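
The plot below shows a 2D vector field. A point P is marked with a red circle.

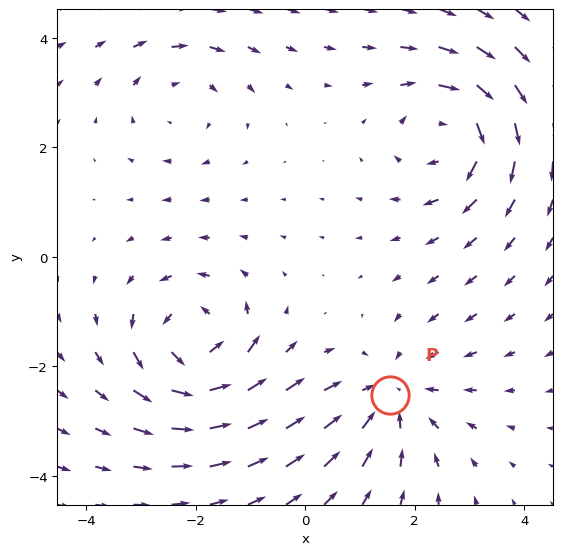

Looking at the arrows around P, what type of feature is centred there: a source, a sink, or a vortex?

At P (1.6, -2.5) the arrows converge inward. Divergence about -4, curl ≈0 — negative divergence with near-zero curl is a sink.

sink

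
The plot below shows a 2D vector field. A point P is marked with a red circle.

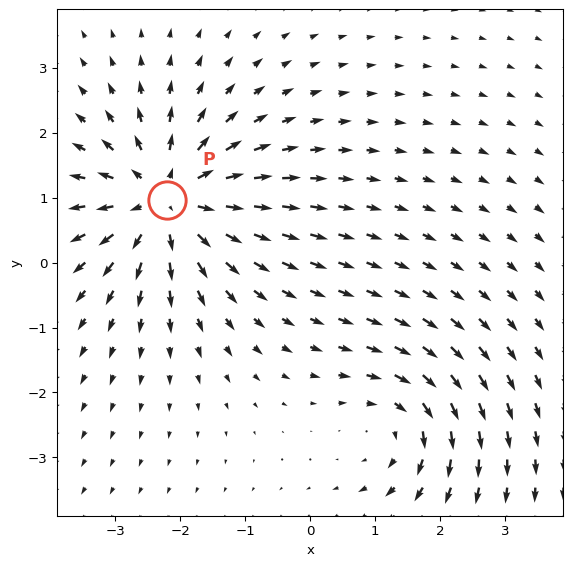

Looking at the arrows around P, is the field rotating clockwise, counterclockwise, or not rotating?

Near P at (-2.2, 1.0) the arrows show no circulation. The curl there is ≈0.

not rotating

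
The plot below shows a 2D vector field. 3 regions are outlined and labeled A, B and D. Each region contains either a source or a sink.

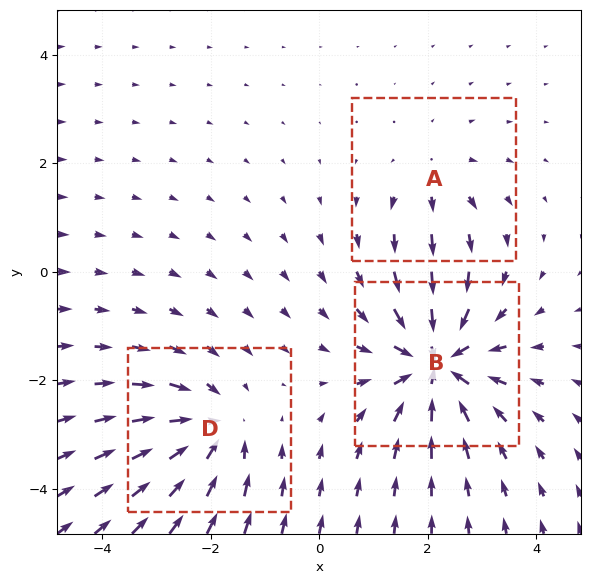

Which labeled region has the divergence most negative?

Divergence at each region's feature centre — A: about +2, B: about -5, D: about -4. Region B is most negative.

B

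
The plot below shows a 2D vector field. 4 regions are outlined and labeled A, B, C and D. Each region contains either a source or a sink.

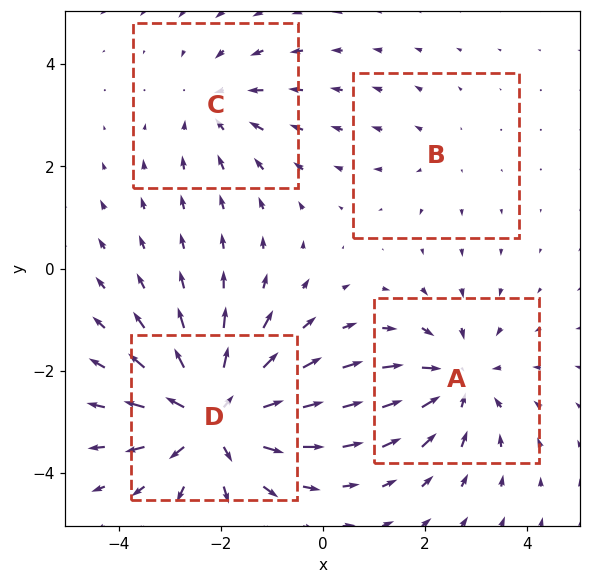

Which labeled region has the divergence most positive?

Divergence at each region's feature centre — A: about -4, B: about +2, C: about -3, D: about +6. Region D is most positive.

D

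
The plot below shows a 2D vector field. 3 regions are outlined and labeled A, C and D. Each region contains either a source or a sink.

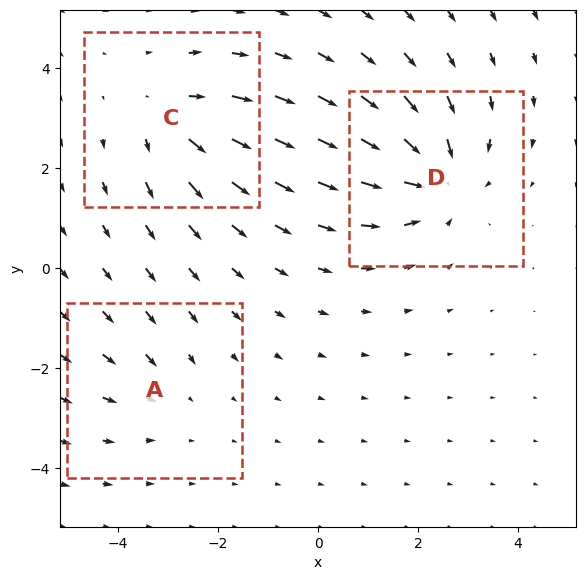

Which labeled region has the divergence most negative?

D

Divergence at each region's feature centre — A: about -2, C: about +3, D: about -4. Region D is most negative.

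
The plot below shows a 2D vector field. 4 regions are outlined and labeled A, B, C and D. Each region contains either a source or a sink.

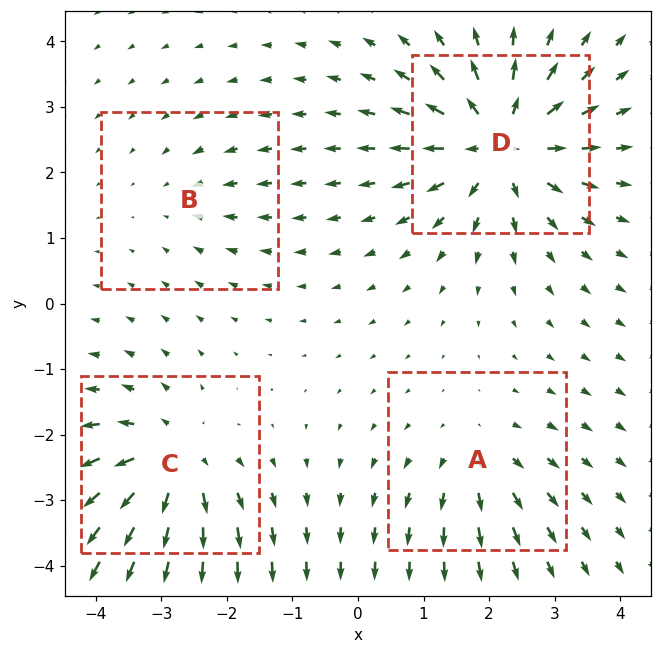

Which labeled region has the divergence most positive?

Divergence at each region's feature centre — A: about +3, B: about -2, C: about +6, D: about +7. Region D is most positive.

D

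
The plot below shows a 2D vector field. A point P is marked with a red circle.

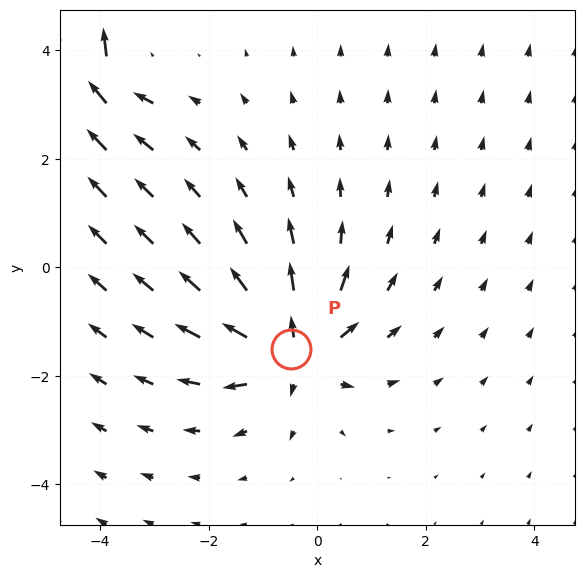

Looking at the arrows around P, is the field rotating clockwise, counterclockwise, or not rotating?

Near P at (-0.5, -1.5) the arrows show no circulation. The curl there is ≈0.

not rotating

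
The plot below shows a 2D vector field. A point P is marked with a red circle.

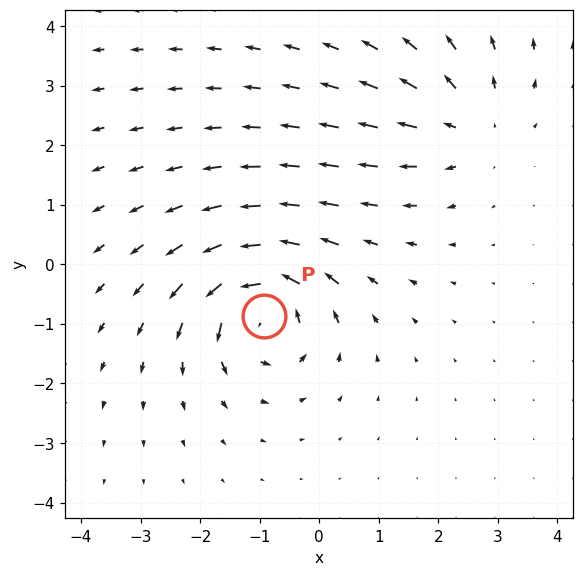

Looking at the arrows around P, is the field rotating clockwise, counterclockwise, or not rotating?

Near P at (-0.9, -0.9) the arrows circulate counterclockwise. The curl (z-component) there is about +6; positive curl means counterclockwise rotation.

counterclockwise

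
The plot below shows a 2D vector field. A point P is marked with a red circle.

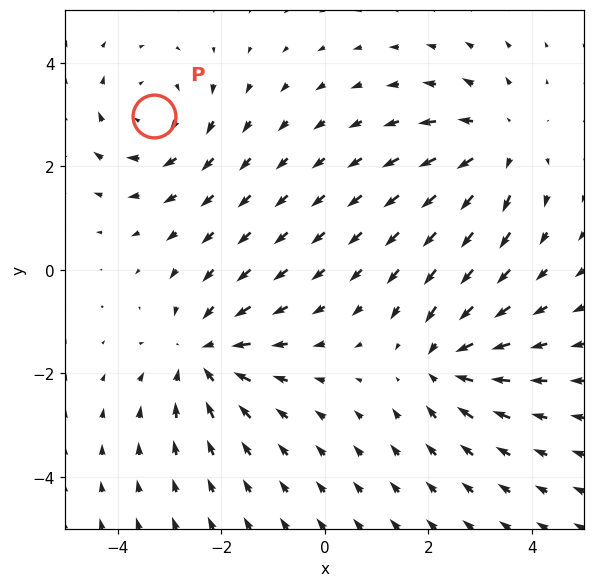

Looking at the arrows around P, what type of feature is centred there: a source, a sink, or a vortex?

vortex

At P (-3.3, 3.0) the arrows circulate clockwise. Divergence ≈0, curl about -3 — near-zero divergence with nonzero curl is a vortex.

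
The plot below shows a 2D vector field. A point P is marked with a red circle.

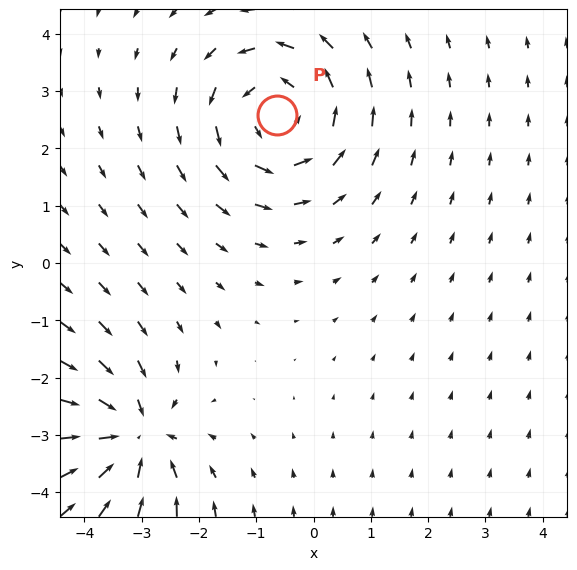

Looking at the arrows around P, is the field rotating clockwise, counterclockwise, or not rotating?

Near P at (-0.6, 2.6) the arrows circulate counterclockwise. The curl (z-component) there is about +4; positive curl means counterclockwise rotation.

counterclockwise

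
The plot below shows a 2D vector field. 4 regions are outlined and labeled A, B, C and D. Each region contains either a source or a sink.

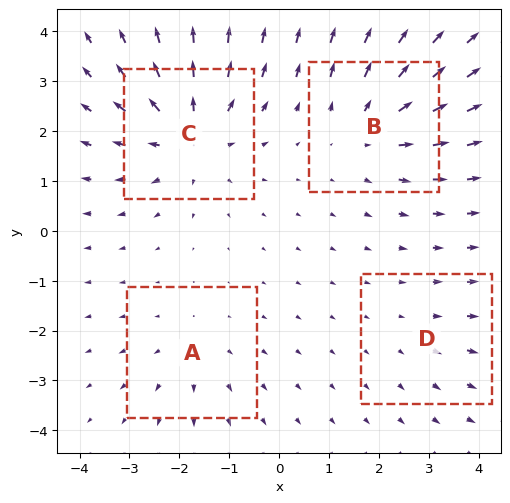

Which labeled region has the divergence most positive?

Divergence at each region's feature centre — A: about +3, B: about +5, C: about +6, D: about +2. Region C is most positive.

C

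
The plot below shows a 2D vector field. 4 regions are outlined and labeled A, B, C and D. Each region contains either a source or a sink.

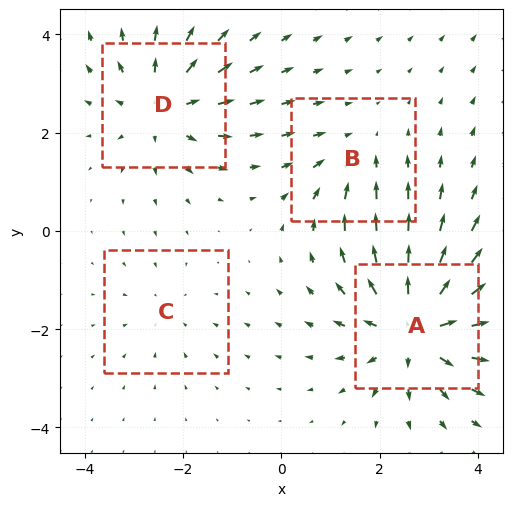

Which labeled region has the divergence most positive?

Divergence at each region's feature centre — A: about +7, B: about -3, C: about -2, D: about +5. Region A is most positive.

A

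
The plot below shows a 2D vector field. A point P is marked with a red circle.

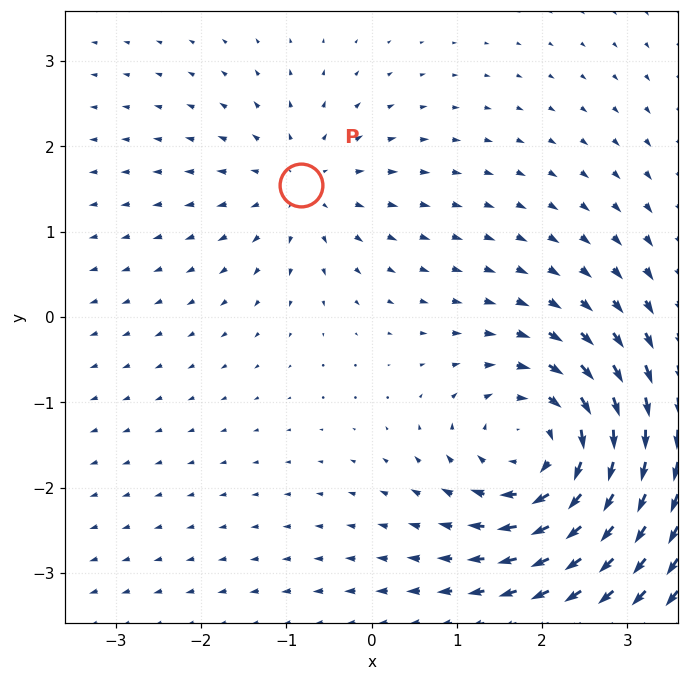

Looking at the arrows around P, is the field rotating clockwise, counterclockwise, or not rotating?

Near P at (-0.8, 1.5) the arrows show no circulation. The curl there is ≈0.

not rotating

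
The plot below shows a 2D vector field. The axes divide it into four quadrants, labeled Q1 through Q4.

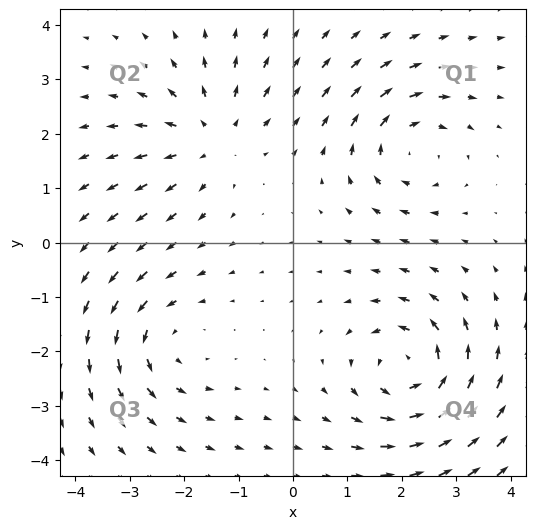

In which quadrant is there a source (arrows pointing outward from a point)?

Q2

The source sits at approximately (-1.5, 1.9), which lies in quadrant Q2. The divergence there is about +3, positive as expected for a source.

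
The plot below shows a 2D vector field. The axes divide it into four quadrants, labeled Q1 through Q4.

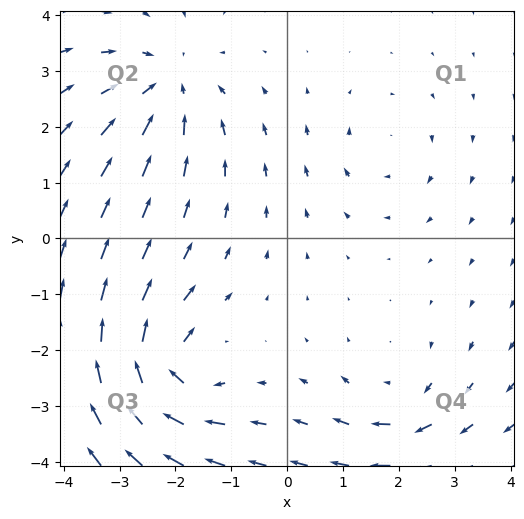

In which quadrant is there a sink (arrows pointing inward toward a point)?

Q2

The sink sits at approximately (-2.2, 2.7), which lies in quadrant Q2. The divergence there is about -4, negative as expected for a sink.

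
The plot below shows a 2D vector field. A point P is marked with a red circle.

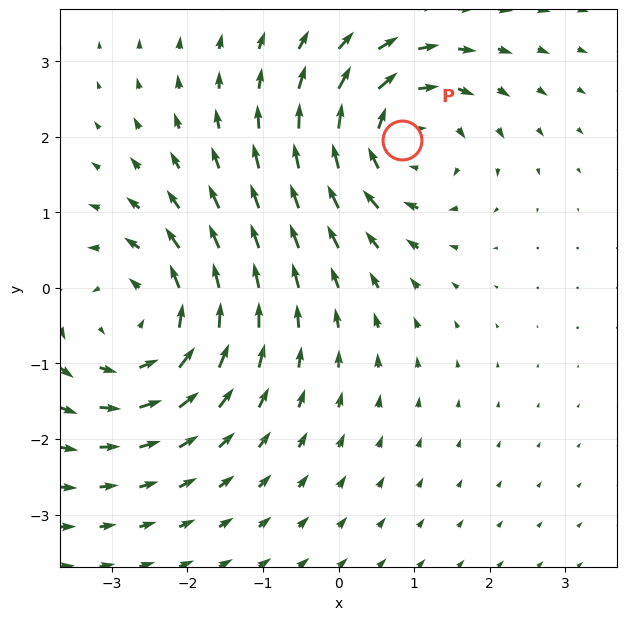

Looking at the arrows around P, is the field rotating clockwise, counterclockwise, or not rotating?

clockwise

Near P at (0.8, 2.0) the arrows circulate clockwise. The curl (z-component) there is about -4; negative curl means clockwise rotation.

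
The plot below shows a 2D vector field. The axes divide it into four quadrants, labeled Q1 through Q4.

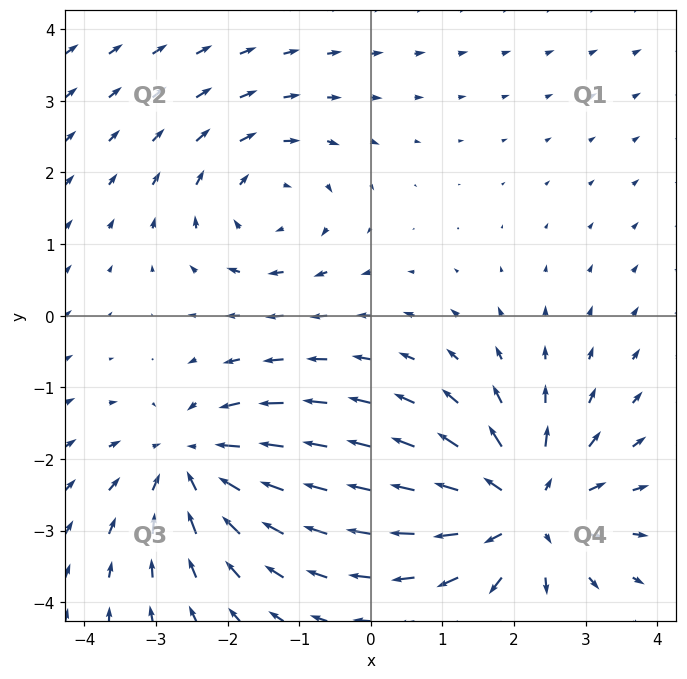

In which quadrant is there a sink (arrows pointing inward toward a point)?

Q3

The sink sits at approximately (-2.5, -2.0), which lies in quadrant Q3. The divergence there is about -4, negative as expected for a sink.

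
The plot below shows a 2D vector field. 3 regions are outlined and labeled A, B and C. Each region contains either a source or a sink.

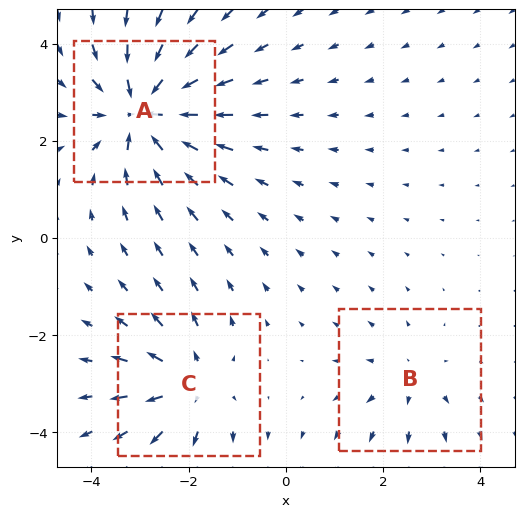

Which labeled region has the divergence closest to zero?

Divergence at each region's feature centre — A: about -5, B: about +2, C: about +3. Region B is closest to zero.

B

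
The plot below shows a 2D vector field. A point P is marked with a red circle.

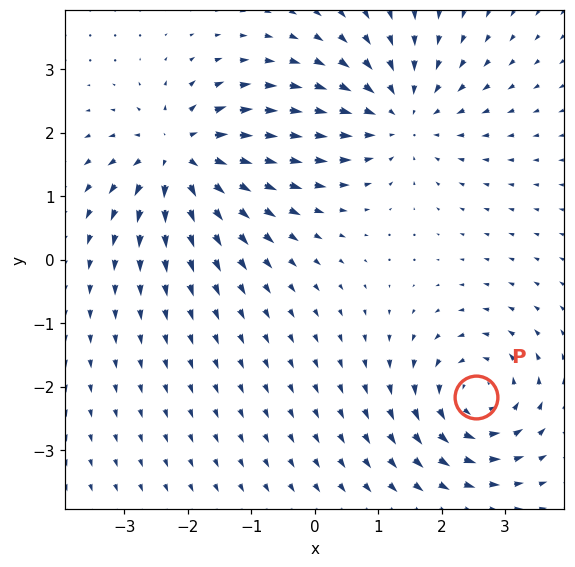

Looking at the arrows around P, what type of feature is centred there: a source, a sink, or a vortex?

At P (2.5, -2.2) the arrows circulate counterclockwise. Divergence ≈0, curl about +5 — near-zero divergence with nonzero curl is a vortex.

vortex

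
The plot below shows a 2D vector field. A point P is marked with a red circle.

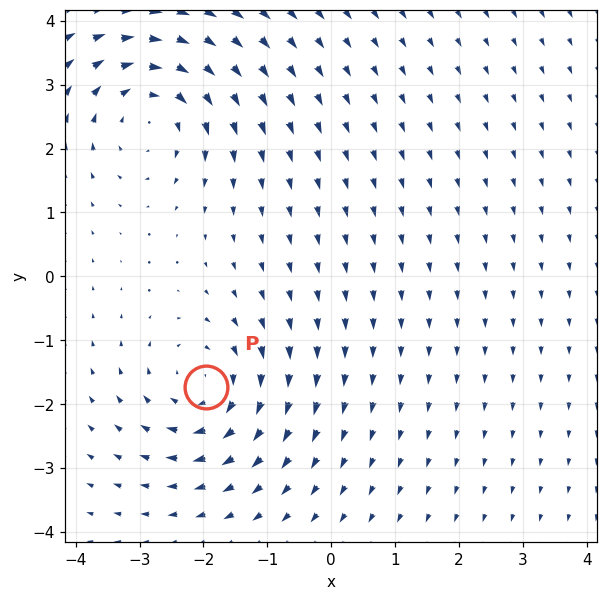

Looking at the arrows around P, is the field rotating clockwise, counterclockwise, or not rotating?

clockwise

Near P at (-2.0, -1.7) the arrows circulate clockwise. The curl (z-component) there is about -4; negative curl means clockwise rotation.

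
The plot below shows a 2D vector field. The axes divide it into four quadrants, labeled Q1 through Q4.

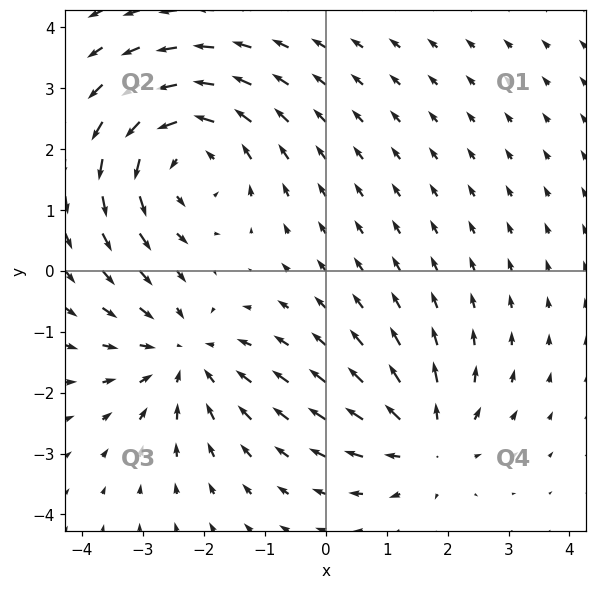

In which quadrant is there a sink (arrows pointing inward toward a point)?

The sink sits at approximately (-2.3, -1.4), which lies in quadrant Q3. The divergence there is about -3, negative as expected for a sink.

Q3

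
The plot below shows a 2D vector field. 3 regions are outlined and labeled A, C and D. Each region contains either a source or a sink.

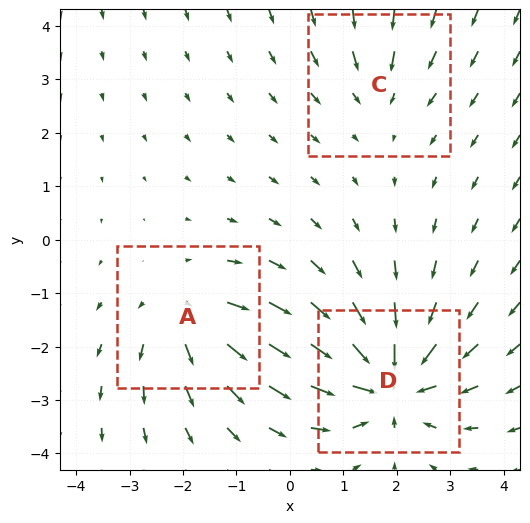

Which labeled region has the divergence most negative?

Divergence at each region's feature centre — A: about +3, C: about -2, D: about -5. Region D is most negative.

D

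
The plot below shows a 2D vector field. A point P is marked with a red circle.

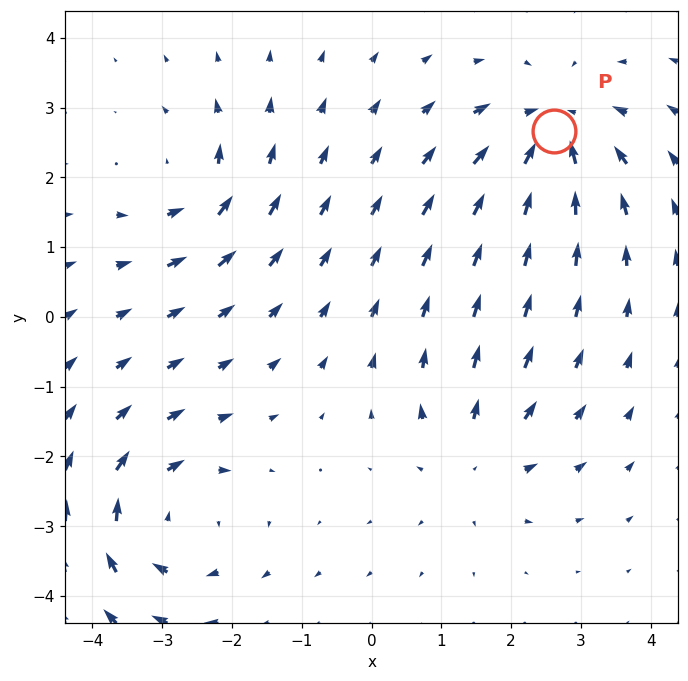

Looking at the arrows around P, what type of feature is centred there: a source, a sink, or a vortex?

sink

At P (2.6, 2.7) the arrows converge inward. Divergence about -6, curl ≈0 — negative divergence with near-zero curl is a sink.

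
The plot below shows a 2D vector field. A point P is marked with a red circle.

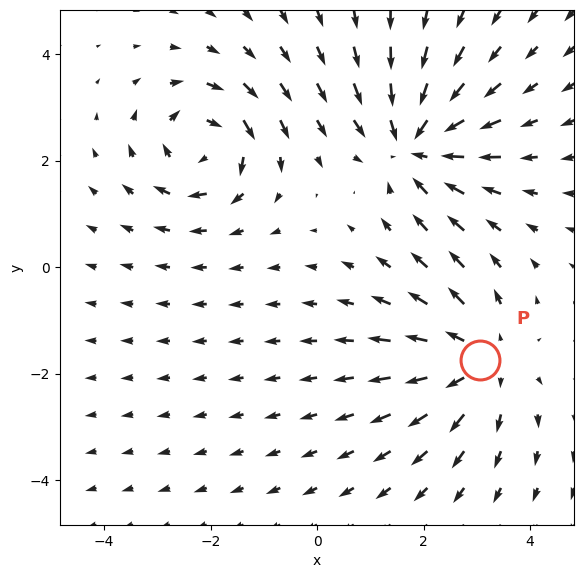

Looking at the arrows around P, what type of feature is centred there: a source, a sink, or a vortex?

source

At P (3.1, -1.7) the arrows spread outward. Divergence about +3, curl ≈0 — positive divergence with near-zero curl is a source.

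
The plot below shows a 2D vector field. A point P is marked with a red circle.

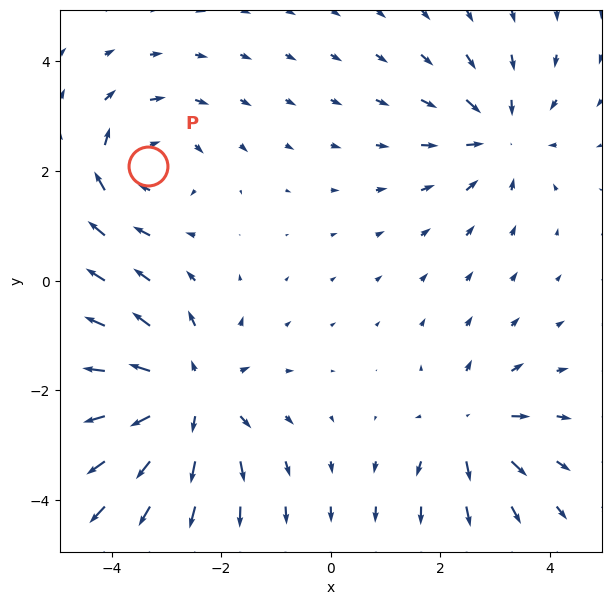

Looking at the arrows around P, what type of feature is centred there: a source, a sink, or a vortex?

vortex

At P (-3.3, 2.1) the arrows circulate clockwise. Divergence ≈0, curl about -3 — near-zero divergence with nonzero curl is a vortex.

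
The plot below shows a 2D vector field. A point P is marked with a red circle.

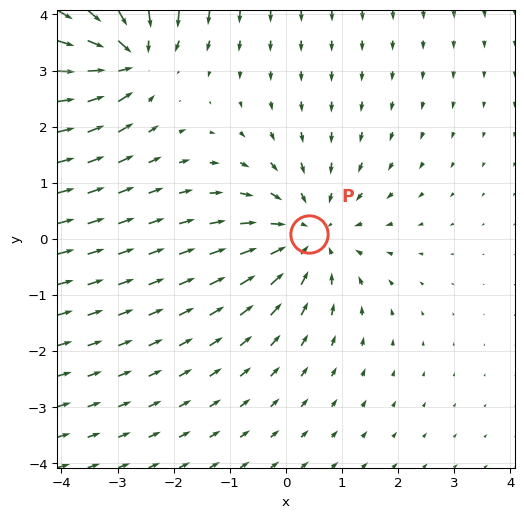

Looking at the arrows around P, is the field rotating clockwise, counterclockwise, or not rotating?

not rotating

Near P at (0.4, 0.1) the arrows show no circulation. The curl there is ≈0.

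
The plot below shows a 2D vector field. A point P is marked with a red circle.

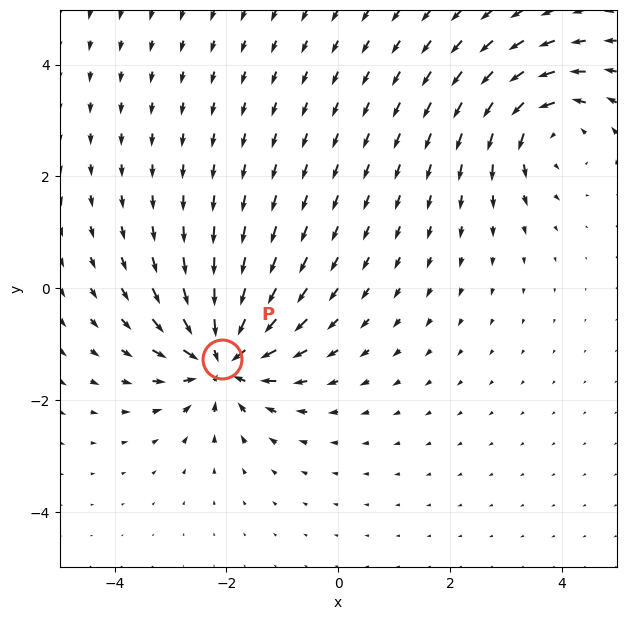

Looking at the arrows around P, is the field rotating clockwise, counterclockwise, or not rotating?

not rotating

Near P at (-2.1, -1.3) the arrows show no circulation. The curl there is ≈0.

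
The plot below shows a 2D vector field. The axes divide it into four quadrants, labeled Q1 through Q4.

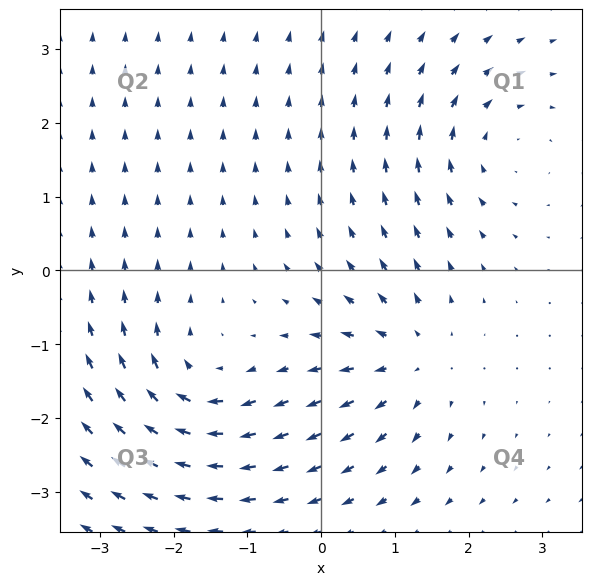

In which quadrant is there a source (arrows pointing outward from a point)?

The source sits at approximately (1.2, -1.2), which lies in quadrant Q4. The divergence there is about +4, positive as expected for a source.

Q4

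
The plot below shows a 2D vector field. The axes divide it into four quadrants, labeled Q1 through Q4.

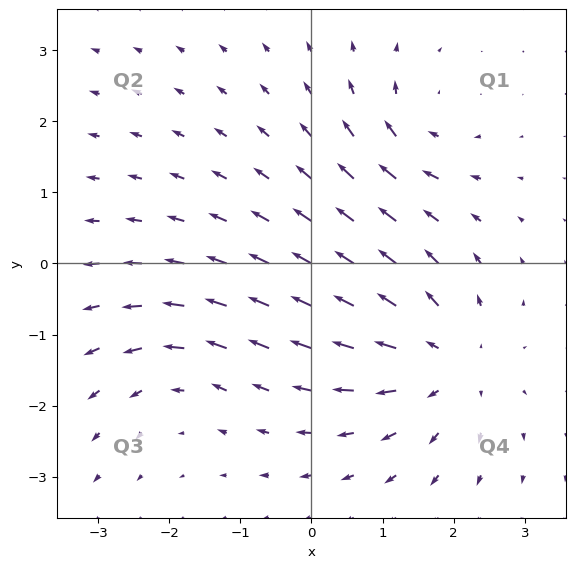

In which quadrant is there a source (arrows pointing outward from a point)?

Q4

The source sits at approximately (1.9, -1.4), which lies in quadrant Q4. The divergence there is about +5, positive as expected for a source.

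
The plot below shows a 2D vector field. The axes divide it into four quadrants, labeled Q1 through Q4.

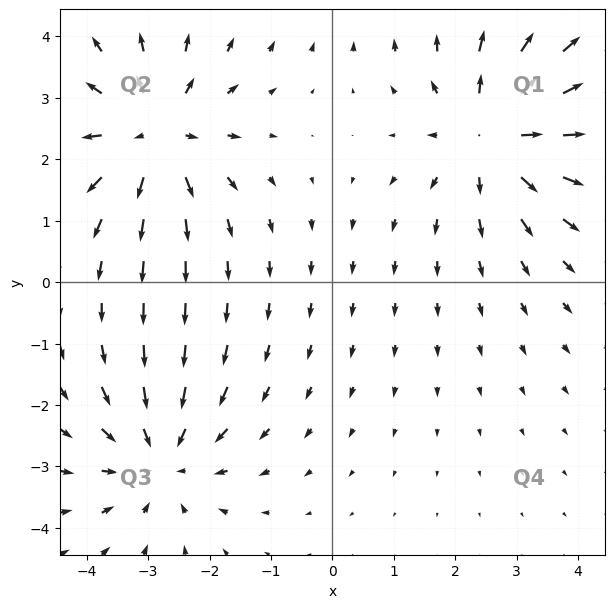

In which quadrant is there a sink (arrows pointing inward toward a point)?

Q3

The sink sits at approximately (-2.8, -2.9), which lies in quadrant Q3. The divergence there is about -4, negative as expected for a sink.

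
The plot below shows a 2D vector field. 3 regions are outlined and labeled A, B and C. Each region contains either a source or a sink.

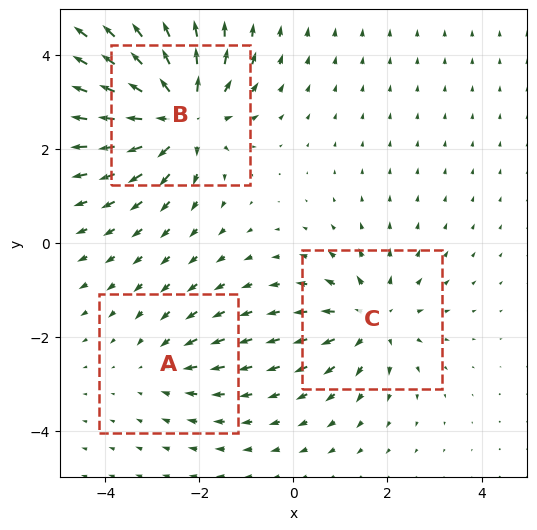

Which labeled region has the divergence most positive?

B

Divergence at each region's feature centre — A: about -2, B: about +5, C: about +3. Region B is most positive.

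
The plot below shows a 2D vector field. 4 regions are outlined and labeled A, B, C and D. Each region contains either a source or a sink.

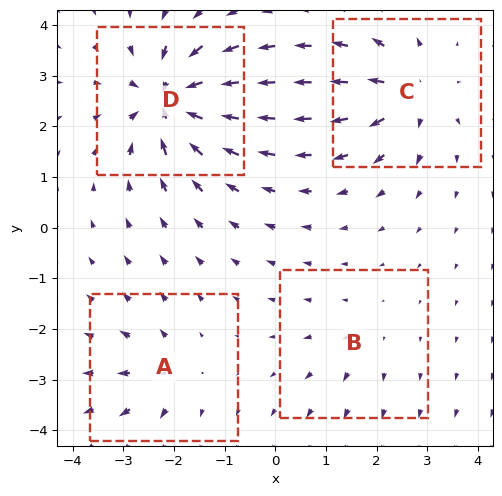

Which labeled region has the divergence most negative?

D

Divergence at each region's feature centre — A: about +4, B: about +2, C: about +6, D: about -9. Region D is most negative.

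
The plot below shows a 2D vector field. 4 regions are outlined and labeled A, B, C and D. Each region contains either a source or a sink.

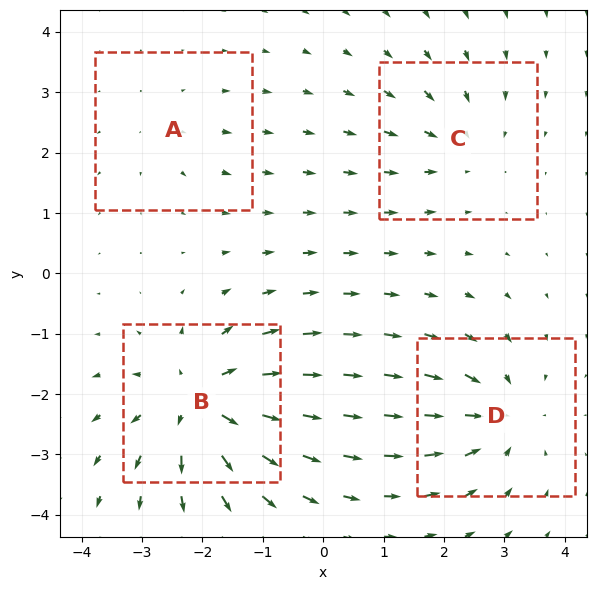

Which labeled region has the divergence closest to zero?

Divergence at each region's feature centre — A: about +2, B: about +7, C: about -3, D: about -5. Region A is closest to zero.

A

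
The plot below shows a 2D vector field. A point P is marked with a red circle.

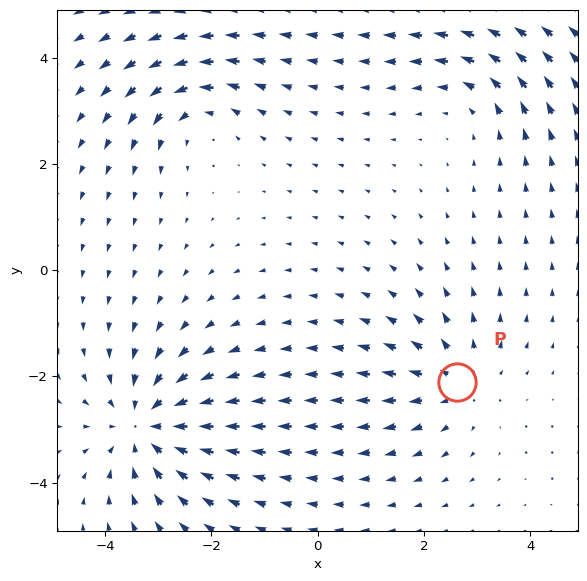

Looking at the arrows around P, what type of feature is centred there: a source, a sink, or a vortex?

source

At P (2.6, -2.1) the arrows spread outward. Divergence about +3, curl ≈0 — positive divergence with near-zero curl is a source.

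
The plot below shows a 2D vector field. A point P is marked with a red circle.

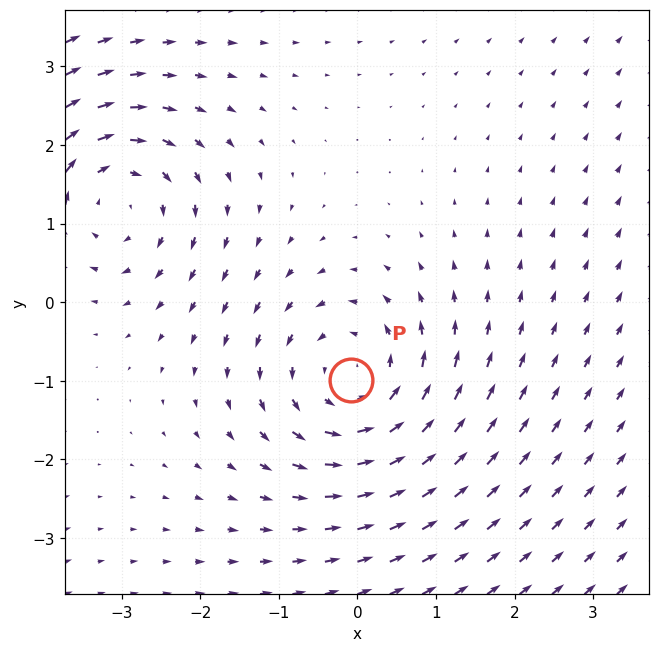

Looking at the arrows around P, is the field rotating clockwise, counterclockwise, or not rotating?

counterclockwise

Near P at (-0.1, -1.0) the arrows circulate counterclockwise. The curl (z-component) there is about +3; positive curl means counterclockwise rotation.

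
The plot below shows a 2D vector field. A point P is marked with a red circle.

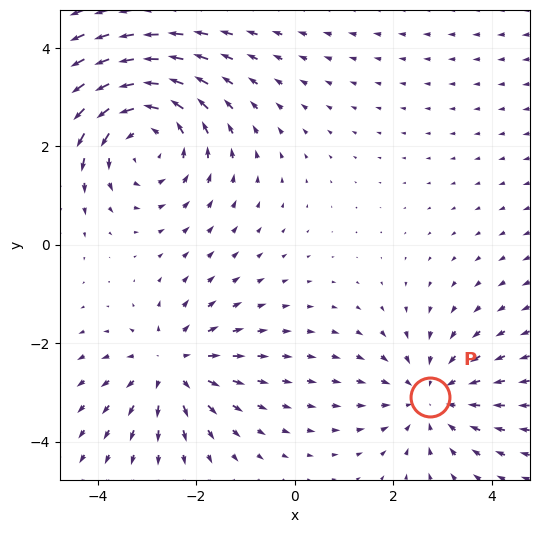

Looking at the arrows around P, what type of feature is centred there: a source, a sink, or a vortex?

At P (2.8, -3.1) the arrows converge inward. Divergence about -3, curl ≈0 — negative divergence with near-zero curl is a sink.

sink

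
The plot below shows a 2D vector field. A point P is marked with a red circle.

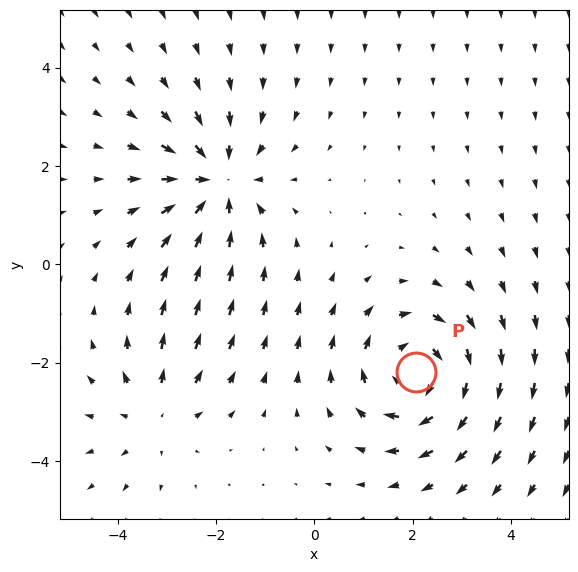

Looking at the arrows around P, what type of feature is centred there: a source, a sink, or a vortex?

At P (2.1, -2.2) the arrows circulate clockwise. Divergence ≈0, curl about -4 — near-zero divergence with nonzero curl is a vortex.

vortex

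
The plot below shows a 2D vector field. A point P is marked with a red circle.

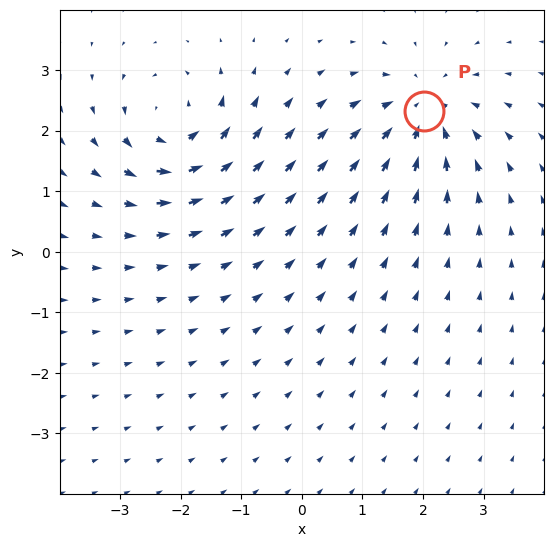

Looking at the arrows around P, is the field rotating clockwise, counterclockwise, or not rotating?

not rotating

Near P at (2.0, 2.3) the arrows show no circulation. The curl there is ≈0.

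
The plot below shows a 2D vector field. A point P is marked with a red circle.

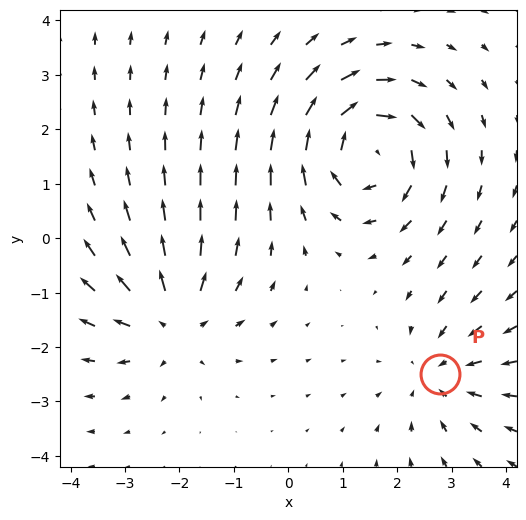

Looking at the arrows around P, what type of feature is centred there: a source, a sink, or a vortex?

sink

At P (2.8, -2.5) the arrows converge inward. Divergence about -2, curl ≈0 — negative divergence with near-zero curl is a sink.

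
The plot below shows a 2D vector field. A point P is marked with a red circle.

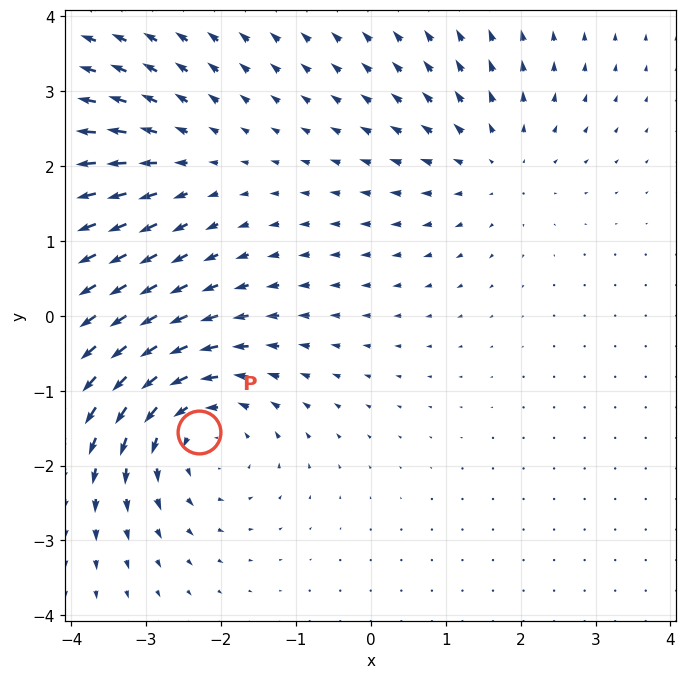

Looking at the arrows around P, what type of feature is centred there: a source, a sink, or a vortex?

At P (-2.3, -1.5) the arrows circulate counterclockwise. Divergence ≈0, curl about +5 — near-zero divergence with nonzero curl is a vortex.

vortex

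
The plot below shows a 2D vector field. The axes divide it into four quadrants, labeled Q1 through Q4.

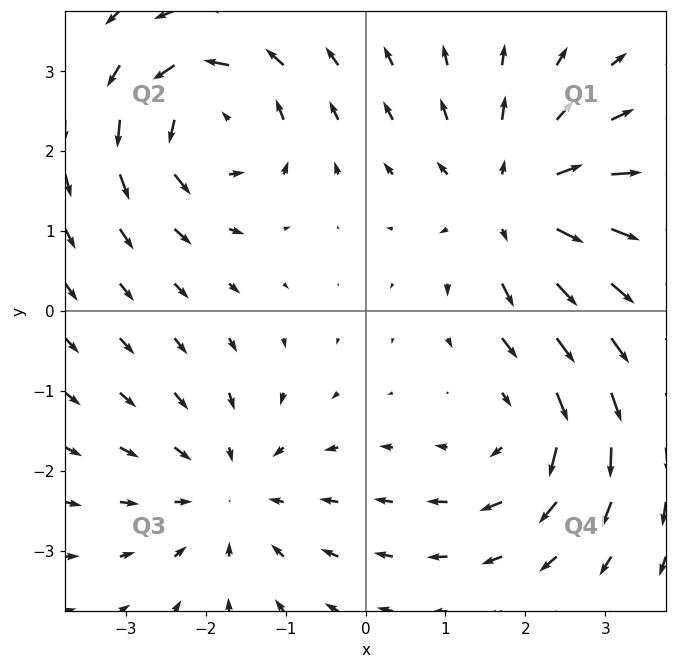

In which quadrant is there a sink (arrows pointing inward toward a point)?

Q3

The sink sits at approximately (-1.7, -2.3), which lies in quadrant Q3. The divergence there is about -3, negative as expected for a sink.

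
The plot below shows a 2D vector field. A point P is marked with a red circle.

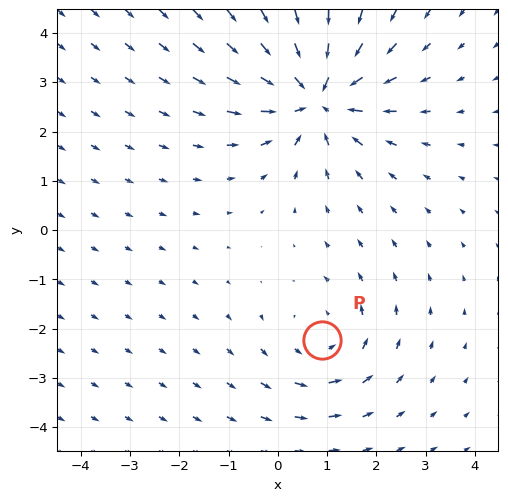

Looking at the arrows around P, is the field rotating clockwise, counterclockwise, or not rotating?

Near P at (0.9, -2.2) the arrows circulate counterclockwise. The curl (z-component) there is about +2; positive curl means counterclockwise rotation.

counterclockwise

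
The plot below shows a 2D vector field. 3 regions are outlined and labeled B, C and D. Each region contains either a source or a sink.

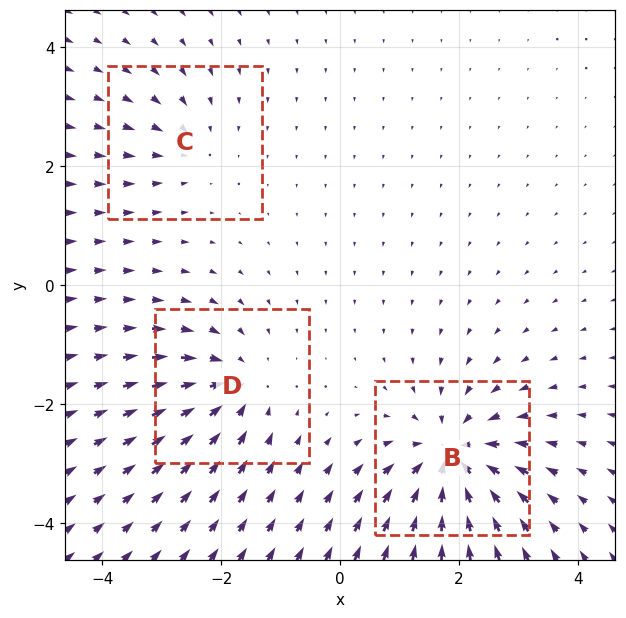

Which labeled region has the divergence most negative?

Divergence at each region's feature centre — B: about -5, C: about -2, D: about -4. Region B is most negative.

B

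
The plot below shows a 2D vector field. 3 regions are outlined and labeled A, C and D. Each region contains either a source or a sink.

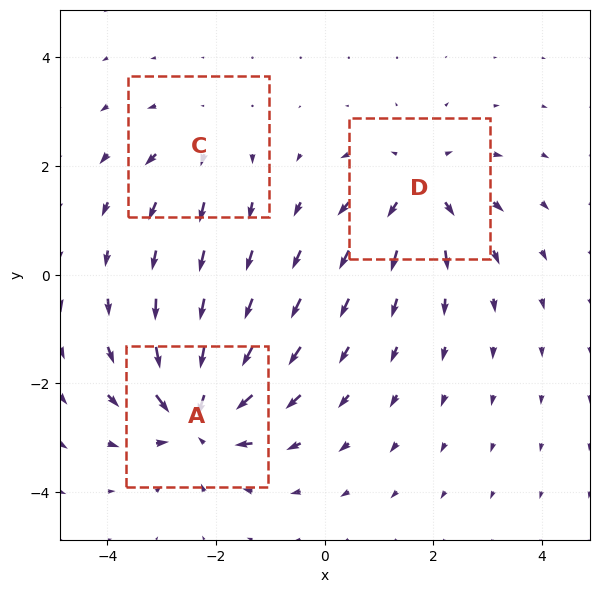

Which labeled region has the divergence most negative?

A

Divergence at each region's feature centre — A: about -6, C: about +2, D: about +4. Region A is most negative.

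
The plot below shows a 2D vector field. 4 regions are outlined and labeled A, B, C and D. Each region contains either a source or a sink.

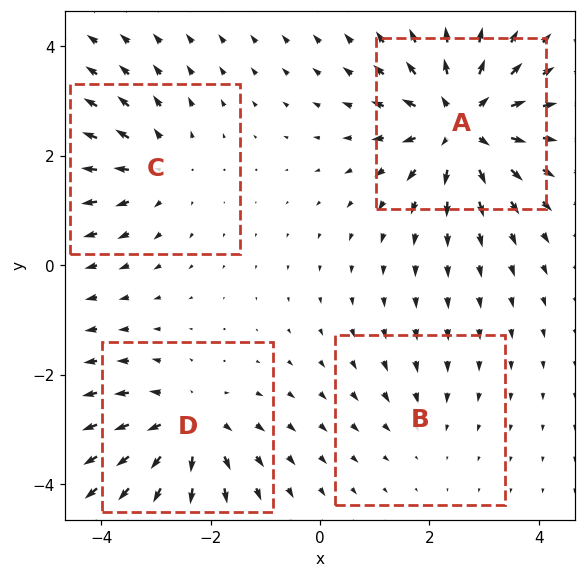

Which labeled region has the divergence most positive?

A

Divergence at each region's feature centre — A: about +7, B: about -2, C: about +4, D: about +5. Region A is most positive.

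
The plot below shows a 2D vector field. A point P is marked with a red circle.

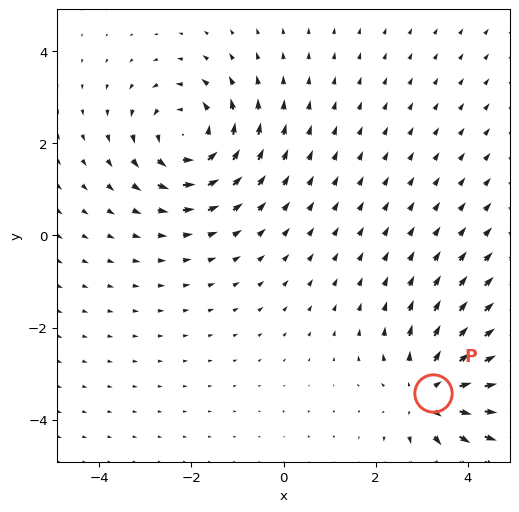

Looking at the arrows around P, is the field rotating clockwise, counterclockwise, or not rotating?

not rotating

Near P at (3.2, -3.4) the arrows show no circulation. The curl there is ≈0.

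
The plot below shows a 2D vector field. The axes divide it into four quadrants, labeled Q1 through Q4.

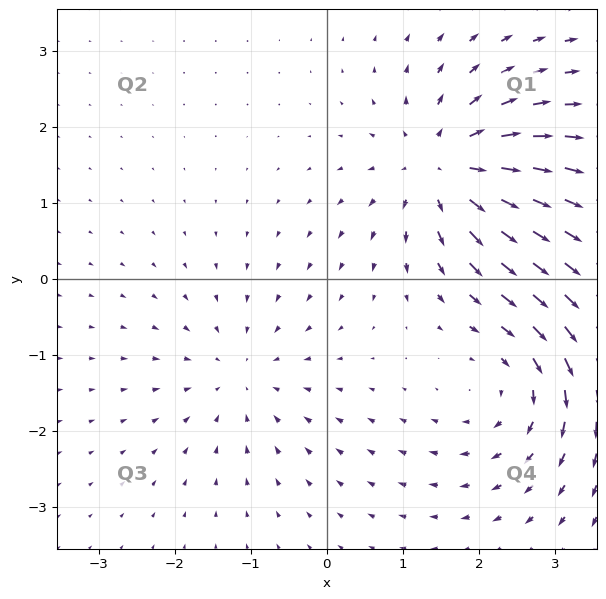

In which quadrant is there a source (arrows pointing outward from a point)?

The source sits at approximately (1.6, 1.5), which lies in quadrant Q1. The divergence there is about +6, positive as expected for a source.

Q1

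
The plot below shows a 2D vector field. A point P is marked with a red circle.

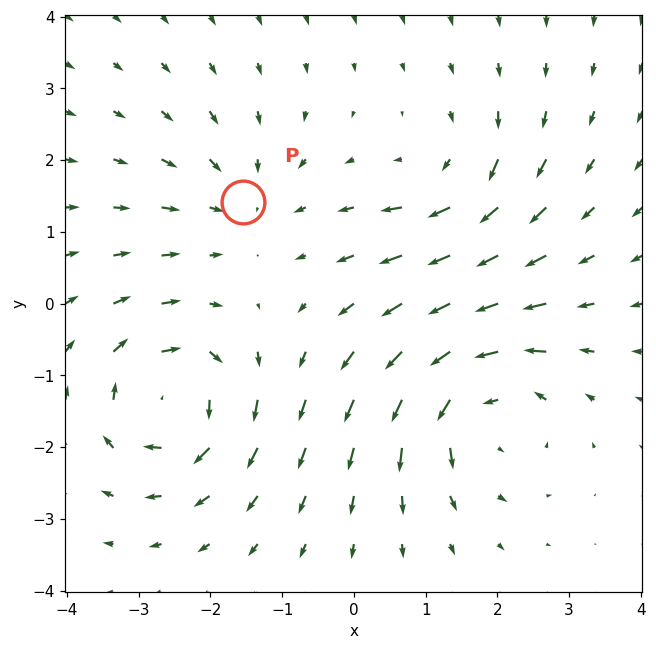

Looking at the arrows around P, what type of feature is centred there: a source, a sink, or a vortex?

sink

At P (-1.5, 1.4) the arrows converge inward. Divergence about -3, curl ≈0 — negative divergence with near-zero curl is a sink.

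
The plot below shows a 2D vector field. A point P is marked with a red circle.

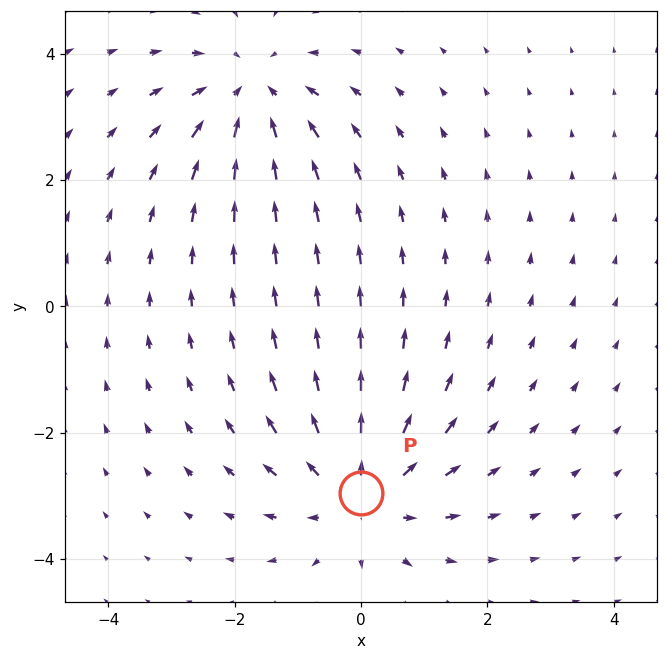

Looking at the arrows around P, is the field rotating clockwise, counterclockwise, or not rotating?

Near P at (-0.0, -3.0) the arrows show no circulation. The curl there is ≈0.

not rotating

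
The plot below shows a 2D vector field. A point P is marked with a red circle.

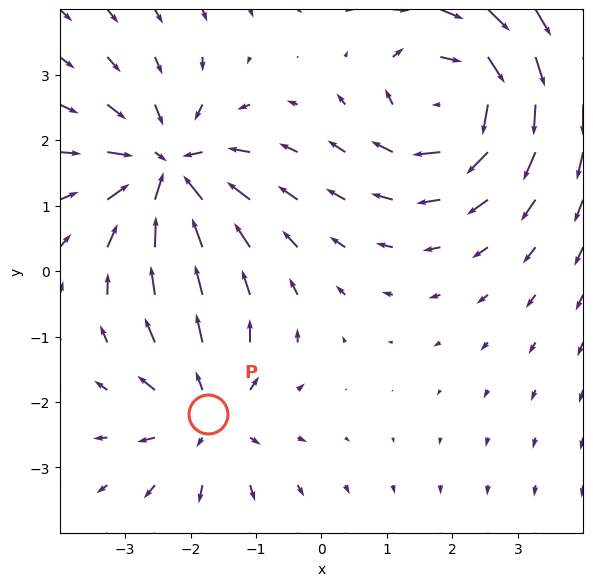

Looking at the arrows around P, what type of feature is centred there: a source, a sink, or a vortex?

source

At P (-1.7, -2.2) the arrows spread outward. Divergence about +3, curl ≈0 — positive divergence with near-zero curl is a source.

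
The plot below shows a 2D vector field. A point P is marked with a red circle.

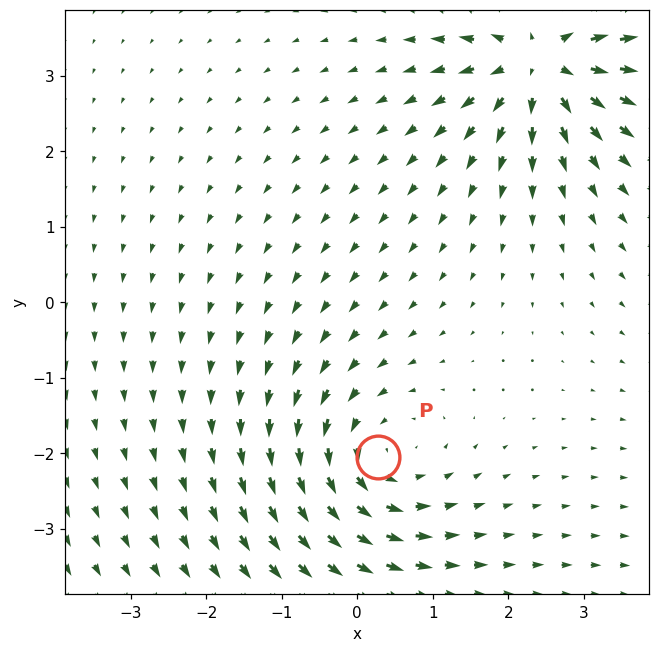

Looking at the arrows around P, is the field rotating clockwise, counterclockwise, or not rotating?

counterclockwise

Near P at (0.3, -2.0) the arrows circulate counterclockwise. The curl (z-component) there is about +4; positive curl means counterclockwise rotation.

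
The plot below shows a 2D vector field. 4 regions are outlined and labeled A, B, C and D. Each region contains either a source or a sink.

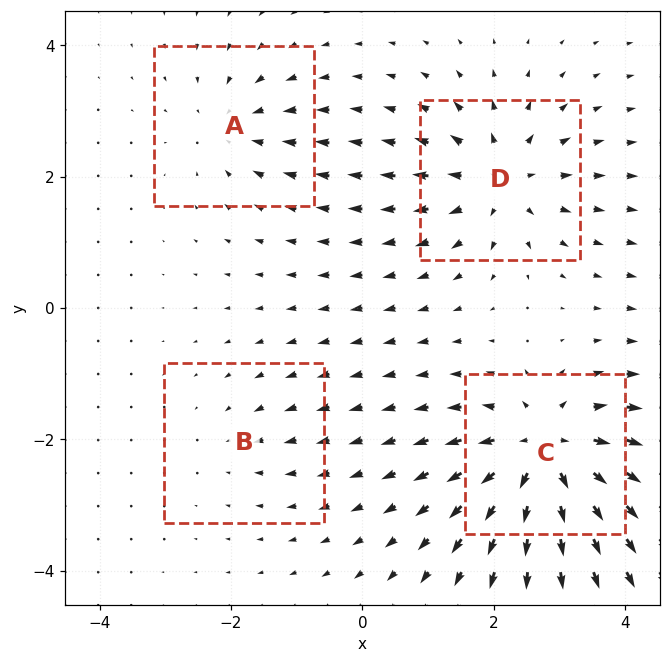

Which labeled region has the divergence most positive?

C

Divergence at each region's feature centre — A: about -4, B: about -2, C: about +8, D: about +6. Region C is most positive.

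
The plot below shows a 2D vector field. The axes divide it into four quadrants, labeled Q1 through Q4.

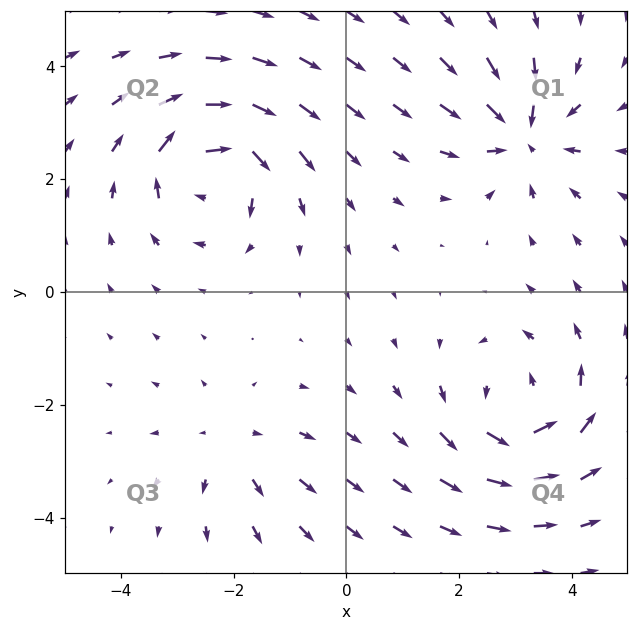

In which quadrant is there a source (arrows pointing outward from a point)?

Q3

The source sits at approximately (-2.0, -2.7), which lies in quadrant Q3. The divergence there is about +3, positive as expected for a source.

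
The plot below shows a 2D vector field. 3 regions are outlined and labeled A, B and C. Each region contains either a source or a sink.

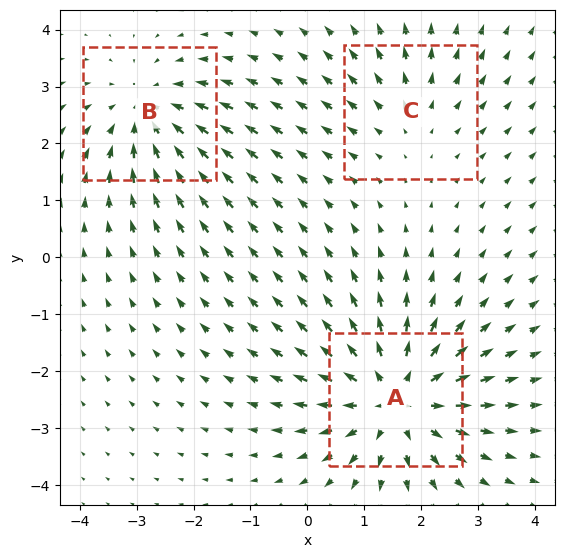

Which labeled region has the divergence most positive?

Divergence at each region's feature centre — A: about +4, B: about -3, C: about +2. Region A is most positive.

A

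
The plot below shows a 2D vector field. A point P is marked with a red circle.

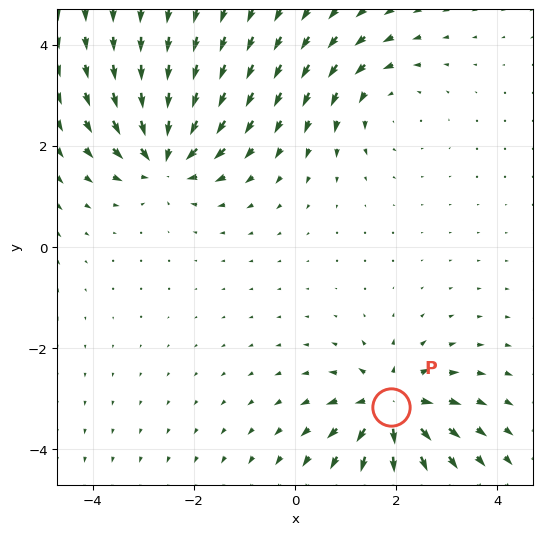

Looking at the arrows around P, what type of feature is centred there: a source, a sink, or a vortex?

At P (1.9, -3.2) the arrows spread outward. Divergence about +5, curl ≈0 — positive divergence with near-zero curl is a source.

source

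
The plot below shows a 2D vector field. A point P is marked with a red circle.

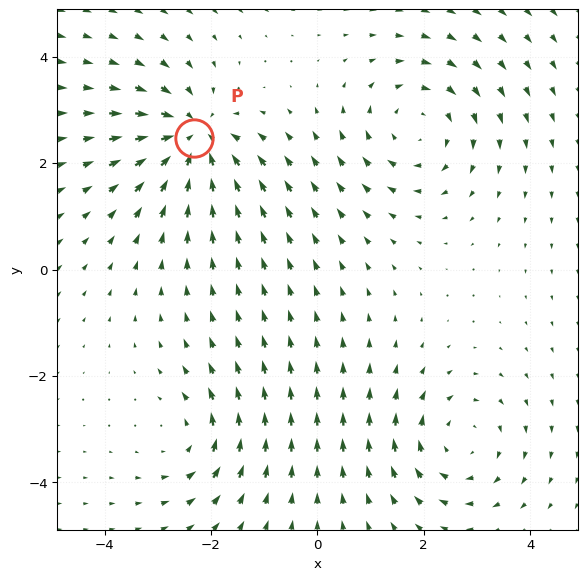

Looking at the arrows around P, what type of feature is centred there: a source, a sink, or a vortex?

At P (-2.3, 2.5) the arrows converge inward. Divergence about -5, curl ≈0 — negative divergence with near-zero curl is a sink.

sink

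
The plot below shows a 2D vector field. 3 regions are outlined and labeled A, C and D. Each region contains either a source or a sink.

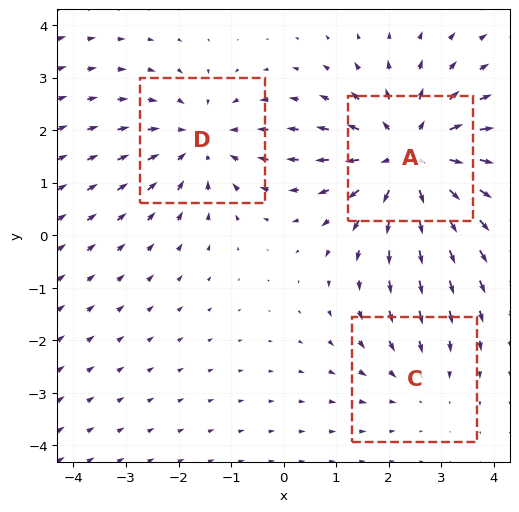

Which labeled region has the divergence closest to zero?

Divergence at each region's feature centre — A: about +4, C: about -2, D: about -3. Region C is closest to zero.

C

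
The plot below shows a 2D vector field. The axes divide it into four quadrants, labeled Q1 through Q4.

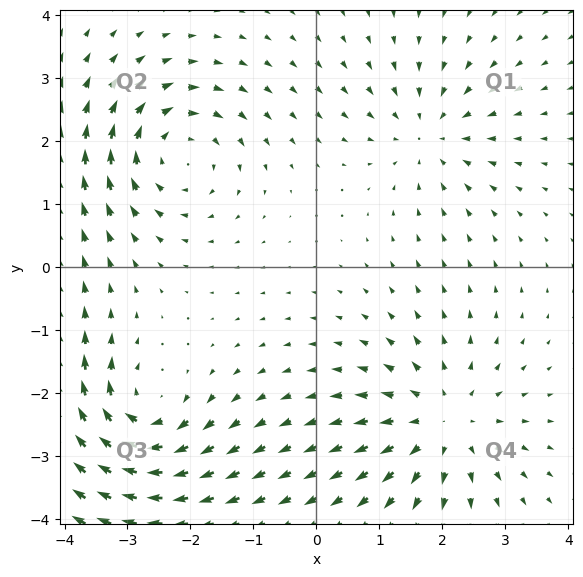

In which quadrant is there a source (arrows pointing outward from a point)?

Q4

The source sits at approximately (2.0, -2.5), which lies in quadrant Q4. The divergence there is about +3, positive as expected for a source.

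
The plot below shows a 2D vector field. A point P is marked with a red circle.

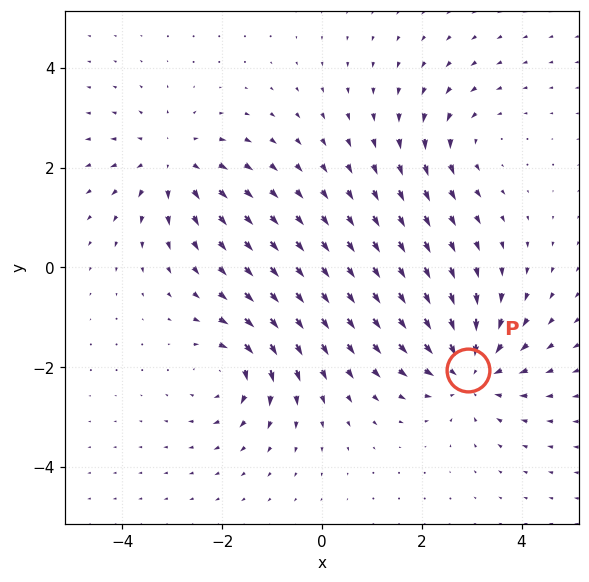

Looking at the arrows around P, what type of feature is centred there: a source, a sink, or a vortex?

At P (2.9, -2.1) the arrows converge inward. Divergence about -5, curl ≈0 — negative divergence with near-zero curl is a sink.

sink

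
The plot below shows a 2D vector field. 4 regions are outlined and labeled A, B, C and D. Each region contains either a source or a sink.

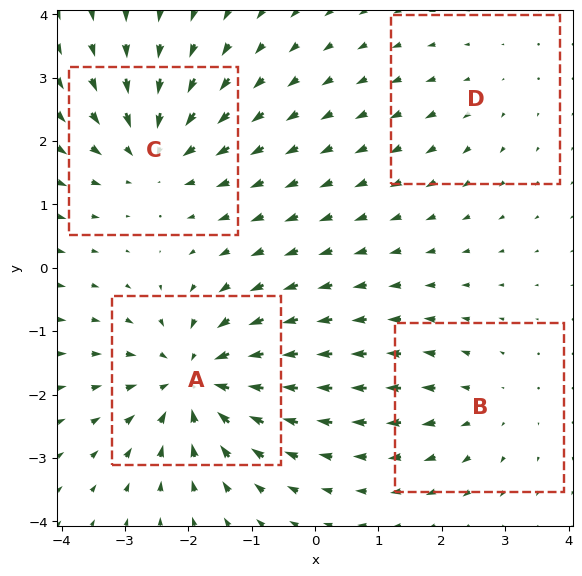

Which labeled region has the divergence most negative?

Divergence at each region's feature centre — A: about -7, B: about +3, C: about -5, D: about +2. Region A is most negative.

A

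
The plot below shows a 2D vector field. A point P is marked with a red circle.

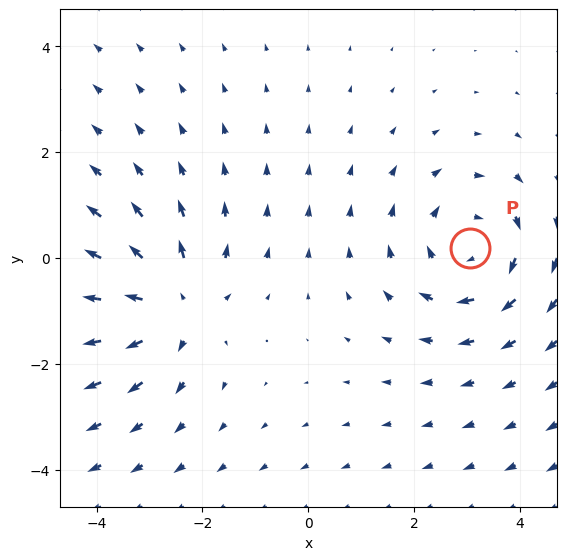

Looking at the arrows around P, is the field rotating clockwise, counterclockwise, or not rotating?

Near P at (3.1, 0.2) the arrows circulate clockwise. The curl (z-component) there is about -3; negative curl means clockwise rotation.

clockwise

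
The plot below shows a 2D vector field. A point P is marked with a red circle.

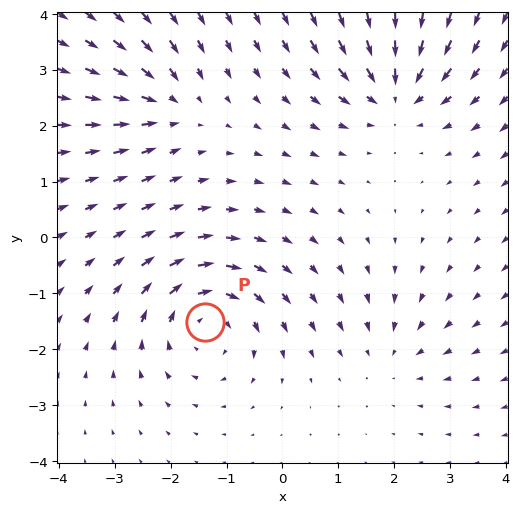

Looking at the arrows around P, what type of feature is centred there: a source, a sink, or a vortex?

vortex

At P (-1.4, -1.5) the arrows circulate clockwise. Divergence ≈0, curl about -5 — near-zero divergence with nonzero curl is a vortex.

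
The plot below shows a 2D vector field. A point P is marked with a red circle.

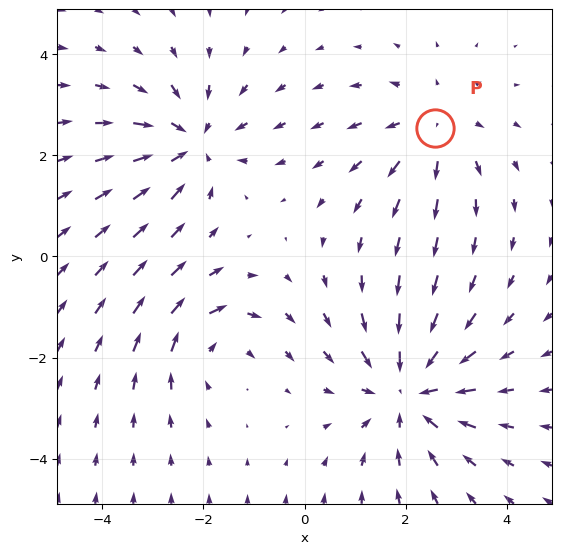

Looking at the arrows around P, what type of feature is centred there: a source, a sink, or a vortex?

At P (2.6, 2.5) the arrows spread outward. Divergence about +3, curl ≈0 — positive divergence with near-zero curl is a source.

source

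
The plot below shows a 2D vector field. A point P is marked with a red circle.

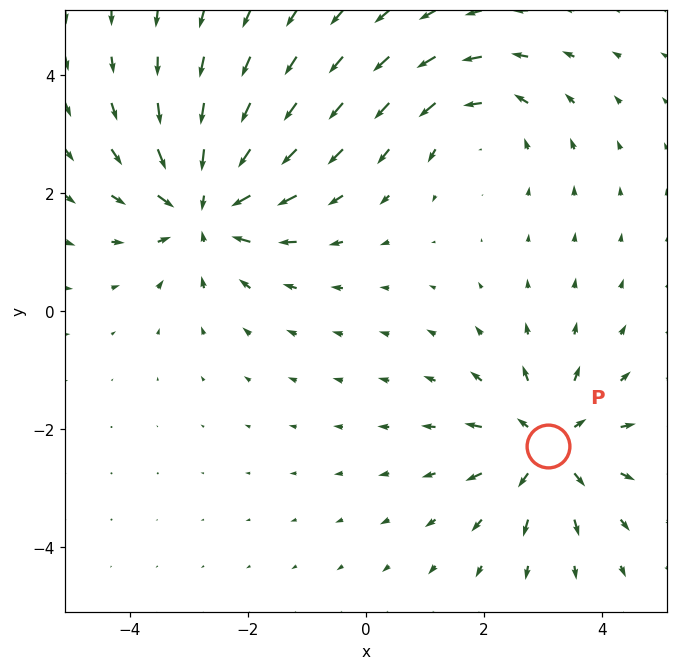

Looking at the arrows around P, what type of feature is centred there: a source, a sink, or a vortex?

At P (3.1, -2.3) the arrows spread outward. Divergence about +4, curl ≈0 — positive divergence with near-zero curl is a source.

source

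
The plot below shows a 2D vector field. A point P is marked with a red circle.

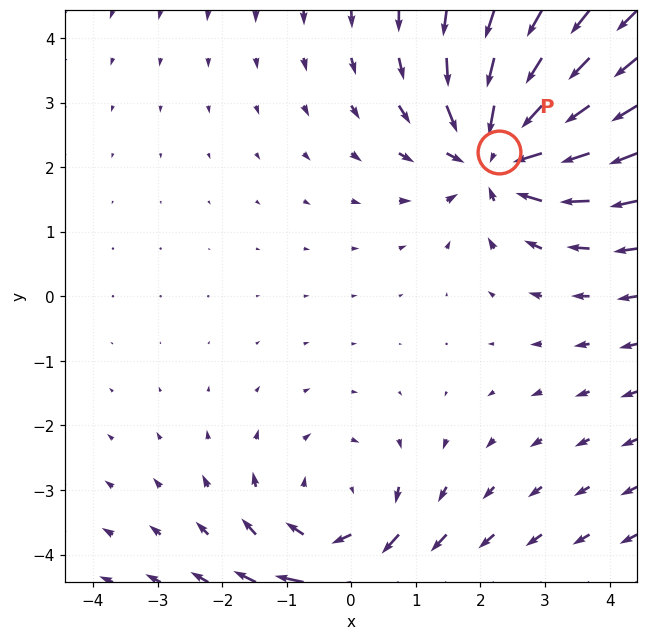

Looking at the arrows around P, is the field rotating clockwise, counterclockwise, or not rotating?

Near P at (2.3, 2.2) the arrows show no circulation. The curl there is ≈0.

not rotating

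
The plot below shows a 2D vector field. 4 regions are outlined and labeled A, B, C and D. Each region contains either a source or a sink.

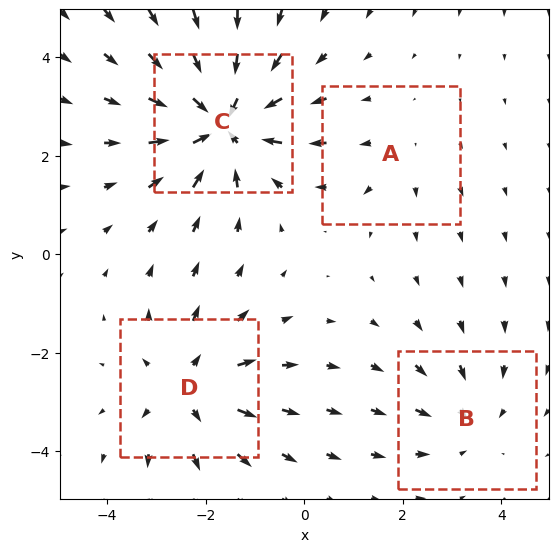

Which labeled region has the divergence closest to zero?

A

Divergence at each region's feature centre — A: about +2, B: about -3, C: about -6, D: about +4. Region A is closest to zero.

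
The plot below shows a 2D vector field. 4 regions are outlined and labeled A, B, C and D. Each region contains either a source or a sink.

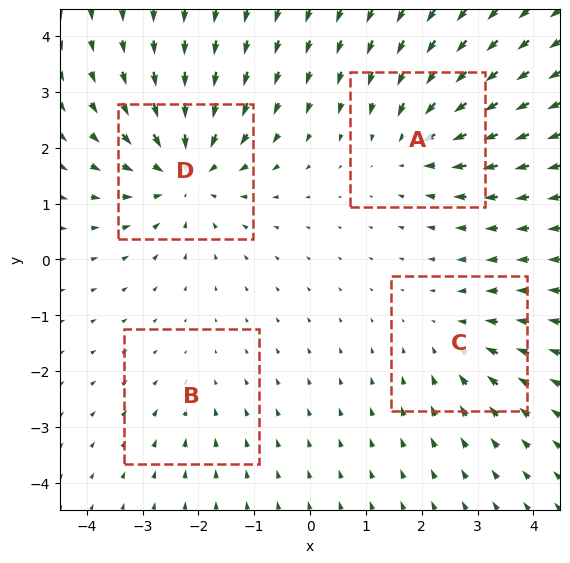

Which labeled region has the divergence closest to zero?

Divergence at each region's feature centre — A: about -4, B: about -2, C: about -3, D: about -6. Region B is closest to zero.

B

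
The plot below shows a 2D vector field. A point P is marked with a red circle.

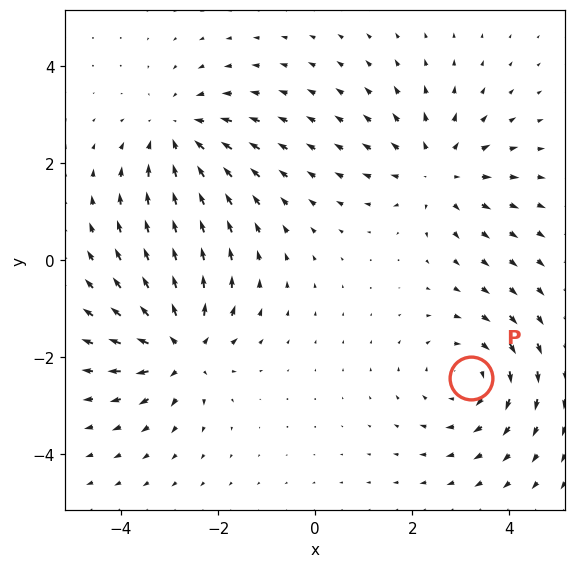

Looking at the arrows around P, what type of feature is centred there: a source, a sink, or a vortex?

At P (3.2, -2.4) the arrows circulate clockwise. Divergence ≈0, curl about -4 — near-zero divergence with nonzero curl is a vortex.

vortex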